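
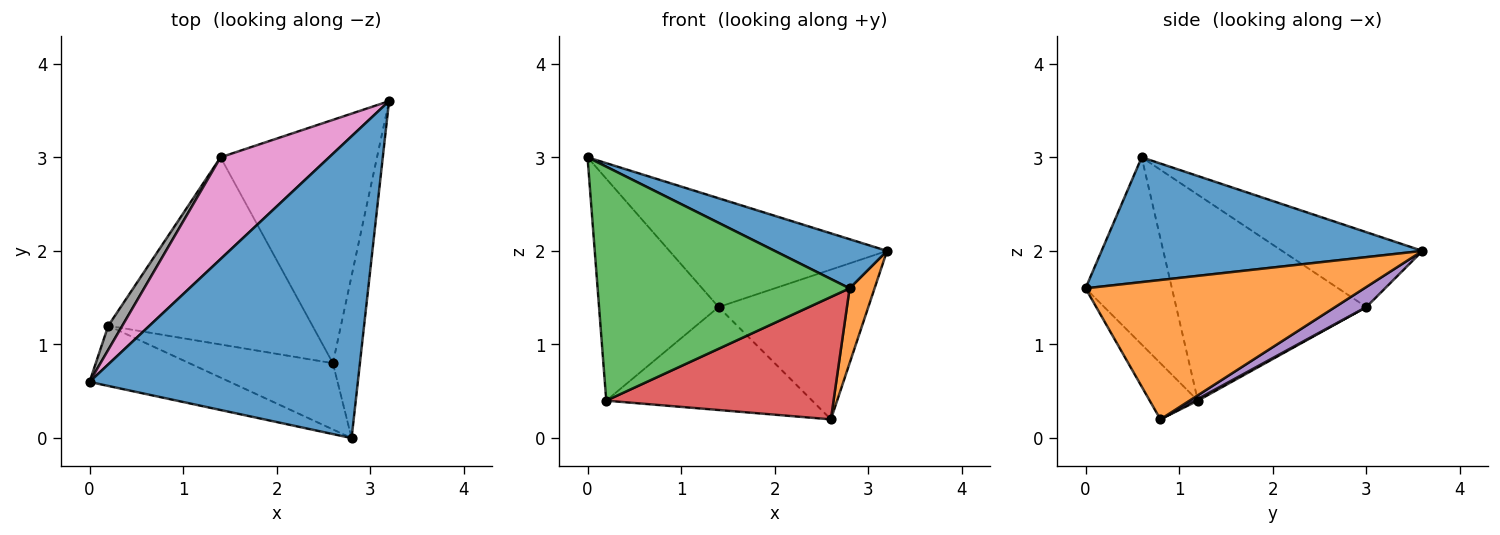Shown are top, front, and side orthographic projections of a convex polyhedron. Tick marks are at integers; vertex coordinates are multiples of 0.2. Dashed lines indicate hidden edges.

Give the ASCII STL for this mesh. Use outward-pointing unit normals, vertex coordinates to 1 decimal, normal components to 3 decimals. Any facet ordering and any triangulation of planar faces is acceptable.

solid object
 facet normal 0.417 -0.146 0.897
  outer loop
   vertex 2.8 0.0 1.6
   vertex 3.2 3.6 2.0
   vertex 0.0 0.6 3.0
  endloop
 endfacet
 facet normal 0.978 -0.088 -0.190
  outer loop
   vertex 2.6 0.8 0.2
   vertex 3.2 3.6 2.0
   vertex 2.8 0.0 1.6
  endloop
 endfacet
 facet normal -0.315 -0.919 -0.236
  outer loop
   vertex 0.2 1.2 0.4
   vertex 2.8 0.0 1.6
   vertex 0.0 0.6 3.0
  endloop
 endfacet
 facet normal -0.183 -0.865 -0.468
  outer loop
   vertex 0.2 1.2 0.4
   vertex 2.6 0.8 0.2
   vertex 2.8 0.0 1.6
  endloop
 endfacet
 facet normal 0.109 0.521 -0.847
  outer loop
   vertex 1.4 3.0 1.4
   vertex 3.2 3.6 2.0
   vertex 2.6 0.8 0.2
  endloop
 endfacet
 facet normal 0.007 0.482 -0.876
  outer loop
   vertex 1.4 3.0 1.4
   vertex 2.6 0.8 0.2
   vertex 0.2 1.2 0.4
  endloop
 endfacet
 facet normal -0.426 0.661 0.618
  outer loop
   vertex 1.4 3.0 1.4
   vertex 0.0 0.6 3.0
   vertex 3.2 3.6 2.0
  endloop
 endfacet
 facet normal -0.845 0.531 0.058
  outer loop
   vertex 1.4 3.0 1.4
   vertex 0.2 1.2 0.4
   vertex 0.0 0.6 3.0
  endloop
 endfacet
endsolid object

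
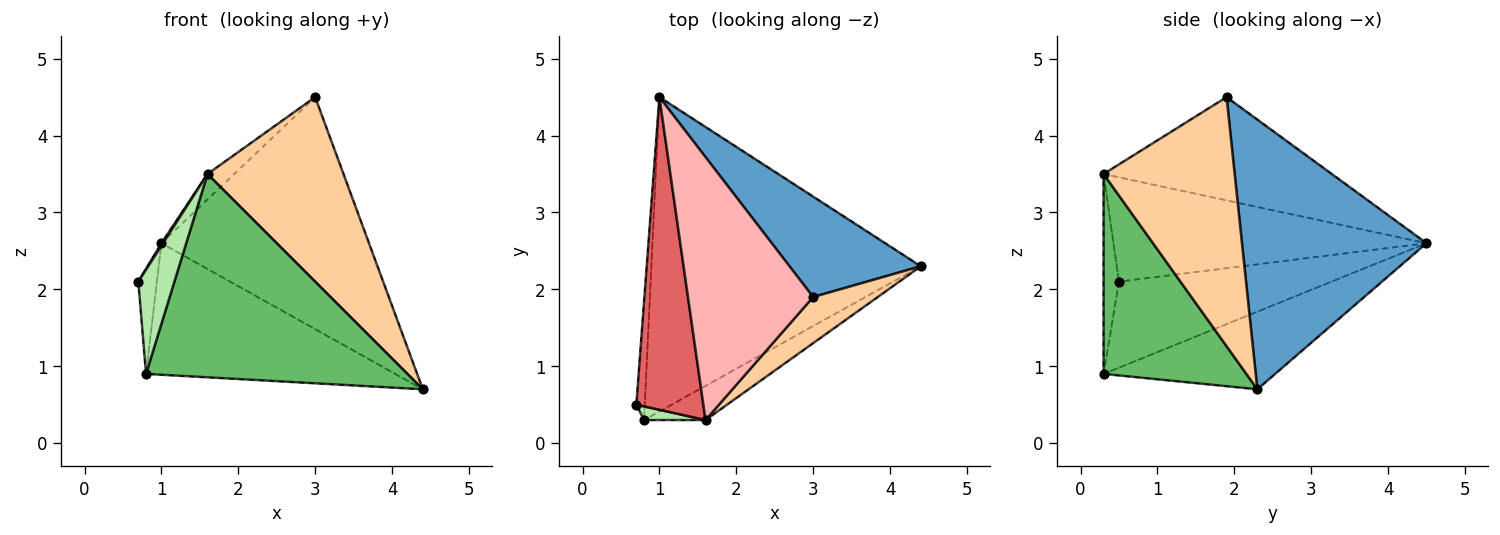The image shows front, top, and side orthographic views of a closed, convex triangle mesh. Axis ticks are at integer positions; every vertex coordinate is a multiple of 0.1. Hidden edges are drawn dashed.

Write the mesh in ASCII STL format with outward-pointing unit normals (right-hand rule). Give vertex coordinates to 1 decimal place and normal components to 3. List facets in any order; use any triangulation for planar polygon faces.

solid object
 facet normal 0.632 0.711 0.308
  outer loop
   vertex 3.0 1.9 4.5
   vertex 4.4 2.3 0.7
   vertex 1.0 4.5 2.6
  endloop
 endfacet
 facet normal -0.992 0.086 -0.097
  outer loop
   vertex 0.8 0.3 0.9
   vertex 0.7 0.5 2.1
   vertex 1.0 4.5 2.6
  endloop
 endfacet
 facet normal -0.257 0.373 -0.892
  outer loop
   vertex 0.8 0.3 0.9
   vertex 1.0 4.5 2.6
   vertex 4.4 2.3 0.7
  endloop
 endfacet
 facet normal 0.683 -0.708 0.177
  outer loop
   vertex 1.6 0.3 3.5
   vertex 4.4 2.3 0.7
   vertex 3.0 1.9 4.5
  endloop
 endfacet
 facet normal 0.474 -0.868 -0.146
  outer loop
   vertex 1.6 0.3 3.5
   vertex 0.8 0.3 0.9
   vertex 4.4 2.3 0.7
  endloop
 endfacet
 facet normal -0.389 -0.913 0.120
  outer loop
   vertex 1.6 0.3 3.5
   vertex 0.7 0.5 2.1
   vertex 0.8 0.3 0.9
  endloop
 endfacet
 facet normal -0.841 -0.004 0.540
  outer loop
   vertex 1.6 0.3 3.5
   vertex 1.0 4.5 2.6
   vertex 0.7 0.5 2.1
  endloop
 endfacet
 facet normal -0.634 0.074 0.769
  outer loop
   vertex 1.6 0.3 3.5
   vertex 3.0 1.9 4.5
   vertex 1.0 4.5 2.6
  endloop
 endfacet
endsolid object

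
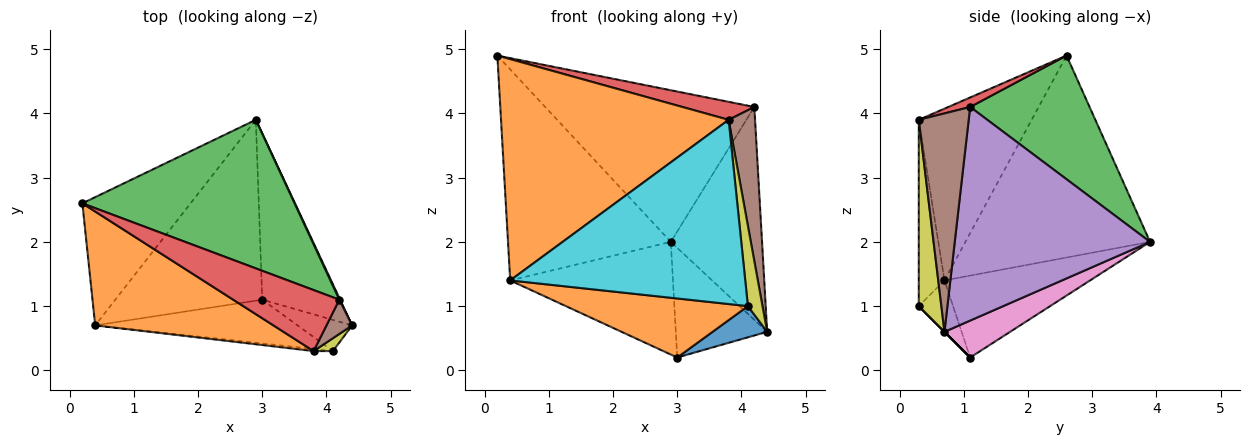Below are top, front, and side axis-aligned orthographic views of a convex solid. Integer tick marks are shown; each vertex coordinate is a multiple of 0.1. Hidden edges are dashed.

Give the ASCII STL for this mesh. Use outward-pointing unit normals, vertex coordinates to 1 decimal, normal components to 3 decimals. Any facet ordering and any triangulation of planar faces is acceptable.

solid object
 facet normal -0.696 0.614 -0.373
  outer loop
   vertex 0.4 0.7 1.4
   vertex 0.2 2.6 4.9
   vertex 2.9 3.9 2.0
  endloop
 endfacet
 facet normal -0.404 -0.814 0.419
  outer loop
   vertex 0.4 0.7 1.4
   vertex 3.8 0.3 3.9
   vertex 0.2 2.6 4.9
  endloop
 endfacet
 facet normal 0.378 0.661 0.648
  outer loop
   vertex 4.2 1.1 4.1
   vertex 2.9 3.9 2.0
   vertex 0.2 2.6 4.9
  endloop
 endfacet
 facet normal 0.086 -0.282 0.956
  outer loop
   vertex 4.2 1.1 4.1
   vertex 0.2 2.6 4.9
   vertex 3.8 0.3 3.9
  endloop
 endfacet
 facet normal 0.906 0.423 0.003
  outer loop
   vertex 4.2 1.1 4.1
   vertex 4.4 0.7 0.6
   vertex 2.9 3.9 2.0
  endloop
 endfacet
 facet normal 0.879 -0.465 0.103
  outer loop
   vertex 4.2 1.1 4.1
   vertex 3.8 0.3 3.9
   vertex 4.4 0.7 0.6
  endloop
 endfacet
 facet normal 0.368 0.512 -0.776
  outer loop
   vertex 3.0 1.1 0.2
   vertex 2.9 3.9 2.0
   vertex 4.4 0.7 0.6
  endloop
 endfacet
 facet normal -0.428 0.478 -0.767
  outer loop
   vertex 3.0 1.1 0.2
   vertex 0.4 0.7 1.4
   vertex 2.9 3.9 2.0
  endloop
 endfacet
 facet normal 0.837 -0.541 0.087
  outer loop
   vertex 4.1 0.3 1.0
   vertex 4.4 0.7 0.6
   vertex 3.8 0.3 3.9
  endloop
 endfacet
 facet normal -0.109 -0.994 -0.011
  outer loop
   vertex 4.1 0.3 1.0
   vertex 3.8 0.3 3.9
   vertex 0.4 0.7 1.4
  endloop
 endfacet
 facet normal 0.000 -0.707 -0.707
  outer loop
   vertex 4.1 0.3 1.0
   vertex 3.0 1.1 0.2
   vertex 4.4 0.7 0.6
  endloop
 endfacet
 facet normal -0.150 -0.794 -0.589
  outer loop
   vertex 4.1 0.3 1.0
   vertex 0.4 0.7 1.4
   vertex 3.0 1.1 0.2
  endloop
 endfacet
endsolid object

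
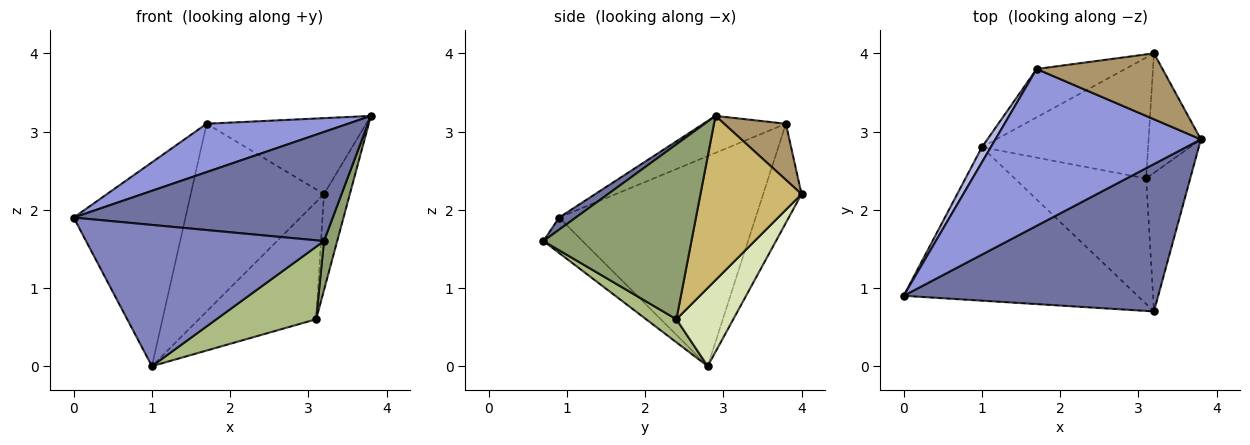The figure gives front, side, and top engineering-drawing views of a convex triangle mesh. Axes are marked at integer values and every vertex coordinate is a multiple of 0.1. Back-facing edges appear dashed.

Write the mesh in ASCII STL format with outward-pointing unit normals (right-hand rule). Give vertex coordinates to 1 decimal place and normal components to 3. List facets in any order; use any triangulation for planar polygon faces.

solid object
 facet normal 0.038 -0.595 0.803
  outer loop
   vertex 3.2 0.7 1.6
   vertex 3.8 2.9 3.2
   vertex 0.0 0.9 1.9
  endloop
 endfacet
 facet normal -0.111 -0.673 -0.731
  outer loop
   vertex 1.0 2.8 0.0
   vertex 3.2 0.7 1.6
   vertex 0.0 0.9 1.9
  endloop
 endfacet
 facet normal -0.169 -0.290 0.942
  outer loop
   vertex 1.7 3.8 3.1
   vertex 0.0 0.9 1.9
   vertex 3.8 2.9 3.2
  endloop
 endfacet
 facet normal -0.869 0.494 0.037
  outer loop
   vertex 1.7 3.8 3.1
   vertex 1.0 2.8 0.0
   vertex 0.0 0.9 1.9
  endloop
 endfacet
 facet normal 0.966 -0.086 -0.243
  outer loop
   vertex 3.1 2.4 0.6
   vertex 3.8 2.9 3.2
   vertex 3.2 0.7 1.6
  endloop
 endfacet
 facet normal 0.150 -0.495 -0.856
  outer loop
   vertex 3.1 2.4 0.6
   vertex 3.2 0.7 1.6
   vertex 1.0 2.8 0.0
  endloop
 endfacet
 facet normal -0.269 0.933 -0.240
  outer loop
   vertex 3.2 4.0 2.2
   vertex 1.0 2.8 0.0
   vertex 1.7 3.8 3.1
  endloop
 endfacet
 facet normal 0.320 0.660 -0.680
  outer loop
   vertex 3.2 4.0 2.2
   vertex 3.1 2.4 0.6
   vertex 1.0 2.8 0.0
  endloop
 endfacet
 facet normal 0.281 0.725 0.629
  outer loop
   vertex 3.2 4.0 2.2
   vertex 1.7 3.8 3.1
   vertex 3.8 2.9 3.2
  endloop
 endfacet
 facet normal 0.926 0.237 -0.295
  outer loop
   vertex 3.2 4.0 2.2
   vertex 3.8 2.9 3.2
   vertex 3.1 2.4 0.6
  endloop
 endfacet
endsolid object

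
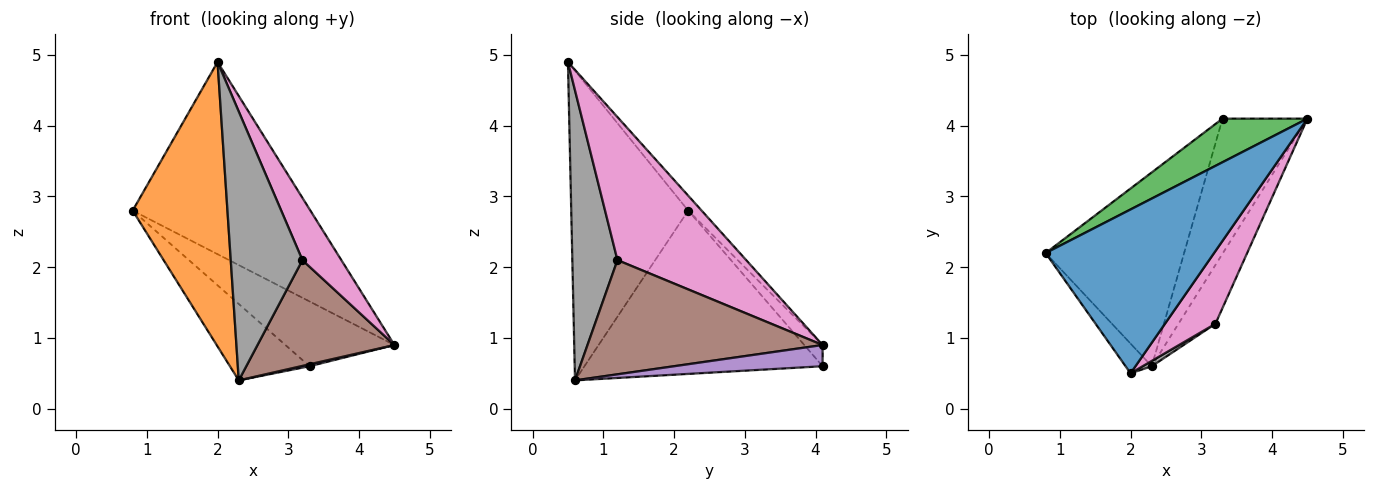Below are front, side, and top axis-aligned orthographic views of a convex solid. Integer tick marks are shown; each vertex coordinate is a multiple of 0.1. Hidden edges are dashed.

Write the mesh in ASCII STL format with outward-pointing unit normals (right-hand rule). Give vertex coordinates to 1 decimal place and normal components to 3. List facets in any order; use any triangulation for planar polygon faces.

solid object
 facet normal -0.057 0.760 0.648
  outer loop
   vertex 2.0 0.5 4.9
   vertex 4.5 4.1 0.9
   vertex 0.8 2.2 2.8
  endloop
 endfacet
 facet normal -0.775 -0.628 -0.066
  outer loop
   vertex 2.0 0.5 4.9
   vertex 0.8 2.2 2.8
   vertex 2.3 0.6 0.4
  endloop
 endfacet
 facet normal -0.138 0.822 0.553
  outer loop
   vertex 3.3 4.1 0.6
   vertex 0.8 2.2 2.8
   vertex 4.5 4.1 0.9
  endloop
 endfacet
 facet normal -0.739 0.247 -0.627
  outer loop
   vertex 3.3 4.1 0.6
   vertex 2.3 0.6 0.4
   vertex 0.8 2.2 2.8
  endloop
 endfacet
 facet normal 0.243 -0.014 -0.970
  outer loop
   vertex 3.3 4.1 0.6
   vertex 4.5 4.1 0.9
   vertex 2.3 0.6 0.4
  endloop
 endfacet
 facet normal 0.832 -0.485 -0.270
  outer loop
   vertex 3.2 1.2 2.1
   vertex 2.3 0.6 0.4
   vertex 4.5 4.1 0.9
  endloop
 endfacet
 facet normal 0.907 -0.274 0.320
  outer loop
   vertex 3.2 1.2 2.1
   vertex 4.5 4.1 0.9
   vertex 2.0 0.5 4.9
  endloop
 endfacet
 facet normal 0.533 -0.846 0.017
  outer loop
   vertex 3.2 1.2 2.1
   vertex 2.0 0.5 4.9
   vertex 2.3 0.6 0.4
  endloop
 endfacet
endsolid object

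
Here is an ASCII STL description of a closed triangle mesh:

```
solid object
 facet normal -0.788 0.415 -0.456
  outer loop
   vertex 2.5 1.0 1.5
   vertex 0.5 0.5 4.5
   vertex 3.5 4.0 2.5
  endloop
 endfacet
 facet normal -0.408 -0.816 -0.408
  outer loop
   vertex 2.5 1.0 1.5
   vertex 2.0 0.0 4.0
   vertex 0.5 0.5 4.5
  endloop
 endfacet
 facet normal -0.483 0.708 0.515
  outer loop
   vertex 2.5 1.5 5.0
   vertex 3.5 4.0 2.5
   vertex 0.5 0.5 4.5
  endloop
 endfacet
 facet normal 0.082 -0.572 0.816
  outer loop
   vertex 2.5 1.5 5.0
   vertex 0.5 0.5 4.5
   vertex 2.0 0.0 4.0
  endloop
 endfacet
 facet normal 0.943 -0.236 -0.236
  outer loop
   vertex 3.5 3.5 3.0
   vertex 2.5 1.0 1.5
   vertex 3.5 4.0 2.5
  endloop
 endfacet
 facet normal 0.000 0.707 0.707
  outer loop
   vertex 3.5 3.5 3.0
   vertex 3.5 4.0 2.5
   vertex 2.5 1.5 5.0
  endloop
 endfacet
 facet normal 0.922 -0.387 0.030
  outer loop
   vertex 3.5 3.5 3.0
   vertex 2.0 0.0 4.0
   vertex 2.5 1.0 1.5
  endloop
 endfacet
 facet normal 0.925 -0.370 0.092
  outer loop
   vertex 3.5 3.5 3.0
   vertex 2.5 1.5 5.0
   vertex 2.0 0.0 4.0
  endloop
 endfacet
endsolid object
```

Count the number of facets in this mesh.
8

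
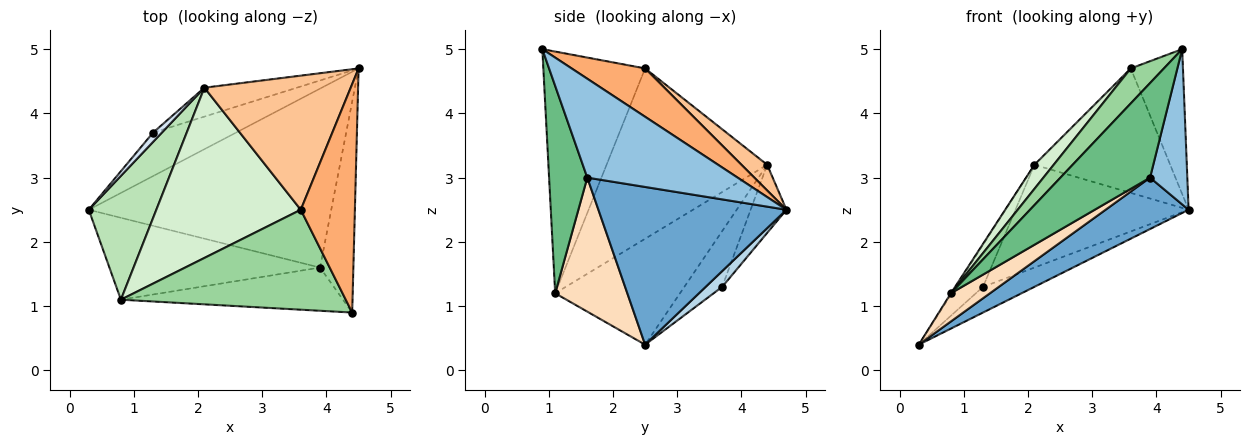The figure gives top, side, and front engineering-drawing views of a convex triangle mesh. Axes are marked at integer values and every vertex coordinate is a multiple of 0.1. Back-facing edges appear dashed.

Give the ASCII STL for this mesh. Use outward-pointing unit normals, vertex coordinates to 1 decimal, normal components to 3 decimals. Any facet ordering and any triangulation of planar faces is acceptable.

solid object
 facet normal 0.530 -0.234 -0.815
  outer loop
   vertex 3.9 1.6 3.0
   vertex 0.3 2.5 0.4
   vertex 4.5 4.7 2.5
  endloop
 endfacet
 facet normal 0.923 -0.229 -0.311
  outer loop
   vertex 3.9 1.6 3.0
   vertex 4.5 4.7 2.5
   vertex 4.4 0.9 5.0
  endloop
 endfacet
 facet normal 0.162 0.502 -0.849
  outer loop
   vertex 1.3 3.7 1.3
   vertex 4.5 4.7 2.5
   vertex 0.3 2.5 0.4
  endloop
 endfacet
 facet normal -0.807 0.577 0.127
  outer loop
   vertex 1.3 3.7 1.3
   vertex 0.3 2.5 0.4
   vertex 2.1 4.4 3.2
  endloop
 endfacet
 facet normal -0.195 0.944 -0.266
  outer loop
   vertex 1.3 3.7 1.3
   vertex 2.1 4.4 3.2
   vertex 4.5 4.7 2.5
  endloop
 endfacet
 facet normal 0.602 0.428 0.674
  outer loop
   vertex 3.6 2.5 4.7
   vertex 4.4 0.9 5.0
   vertex 4.5 4.7 2.5
  endloop
 endfacet
 facet normal 0.128 0.675 0.727
  outer loop
   vertex 3.6 2.5 4.7
   vertex 4.5 4.7 2.5
   vertex 2.1 4.4 3.2
  endloop
 endfacet
 facet normal 0.515 -0.279 -0.810
  outer loop
   vertex 0.8 1.1 1.2
   vertex 0.3 2.5 0.4
   vertex 3.9 1.6 3.0
  endloop
 endfacet
 facet normal 0.362 -0.848 -0.387
  outer loop
   vertex 0.8 1.1 1.2
   vertex 3.9 1.6 3.0
   vertex 4.4 0.9 5.0
  endloop
 endfacet
 facet normal -0.712 -0.232 0.663
  outer loop
   vertex 0.8 1.1 1.2
   vertex 4.4 0.9 5.0
   vertex 3.6 2.5 4.7
  endloop
 endfacet
 facet normal -0.843 0.006 0.538
  outer loop
   vertex 0.8 1.1 1.2
   vertex 2.1 4.4 3.2
   vertex 0.3 2.5 0.4
  endloop
 endfacet
 facet normal -0.760 -0.091 0.644
  outer loop
   vertex 0.8 1.1 1.2
   vertex 3.6 2.5 4.7
   vertex 2.1 4.4 3.2
  endloop
 endfacet
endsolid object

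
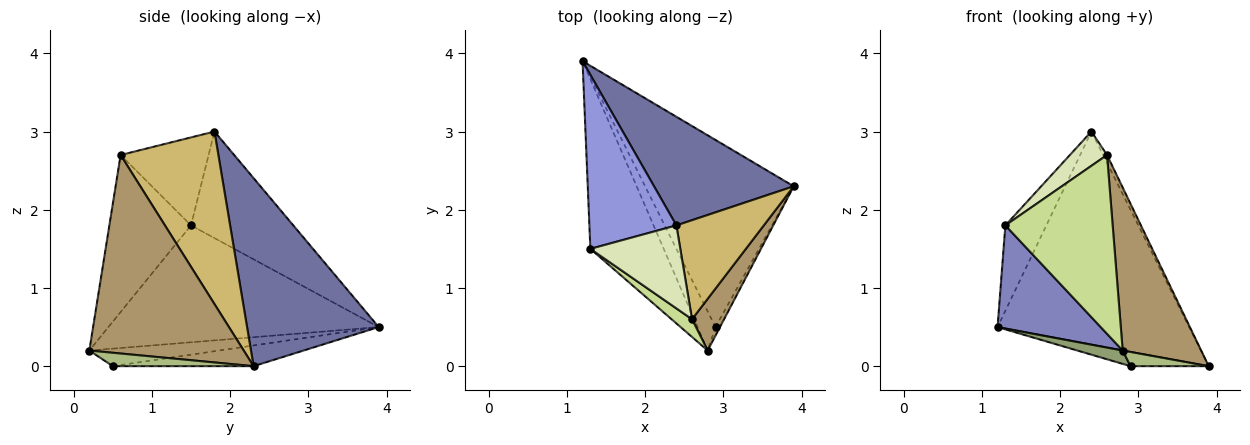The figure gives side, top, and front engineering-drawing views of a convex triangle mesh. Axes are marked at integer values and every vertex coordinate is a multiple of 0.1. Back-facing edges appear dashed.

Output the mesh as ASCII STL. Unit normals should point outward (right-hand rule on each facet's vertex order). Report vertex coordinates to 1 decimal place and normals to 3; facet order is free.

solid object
 facet normal 0.522 0.760 0.388
  outer loop
   vertex 2.4 1.8 3.0
   vertex 3.9 2.3 0.0
   vertex 1.2 3.9 0.5
  endloop
 endfacet
 facet normal -0.806 -0.308 -0.506
  outer loop
   vertex 1.3 1.5 1.8
   vertex 1.2 3.9 0.5
   vertex 2.8 0.2 0.2
  endloop
 endfacet
 facet normal -0.740 0.296 0.604
  outer loop
   vertex 1.3 1.5 1.8
   vertex 2.4 1.8 3.0
   vertex 1.2 3.9 0.5
  endloop
 endfacet
 facet normal -0.138 0.076 -0.988
  outer loop
   vertex 2.9 0.5 0.0
   vertex 1.2 3.9 0.5
   vertex 3.9 2.3 0.0
  endloop
 endfacet
 facet normal -0.679 -0.237 -0.695
  outer loop
   vertex 2.9 0.5 0.0
   vertex 2.8 0.2 0.2
   vertex 1.2 3.9 0.5
  endloop
 endfacet
 facet normal 0.839 -0.466 -0.280
  outer loop
   vertex 2.9 0.5 0.0
   vertex 3.9 2.3 0.0
   vertex 2.8 0.2 0.2
  endloop
 endfacet
 facet normal -0.604 -0.793 0.079
  outer loop
   vertex 2.6 0.6 2.7
   vertex 1.3 1.5 1.8
   vertex 2.8 0.2 0.2
  endloop
 endfacet
 facet normal -0.671 -0.283 0.686
  outer loop
   vertex 2.6 0.6 2.7
   vertex 2.4 1.8 3.0
   vertex 1.3 1.5 1.8
  endloop
 endfacet
 facet normal 0.882 -0.449 0.142
  outer loop
   vertex 2.6 0.6 2.7
   vertex 2.8 0.2 0.2
   vertex 3.9 2.3 0.0
  endloop
 endfacet
 facet normal 0.891 0.036 0.452
  outer loop
   vertex 2.6 0.6 2.7
   vertex 3.9 2.3 0.0
   vertex 2.4 1.8 3.0
  endloop
 endfacet
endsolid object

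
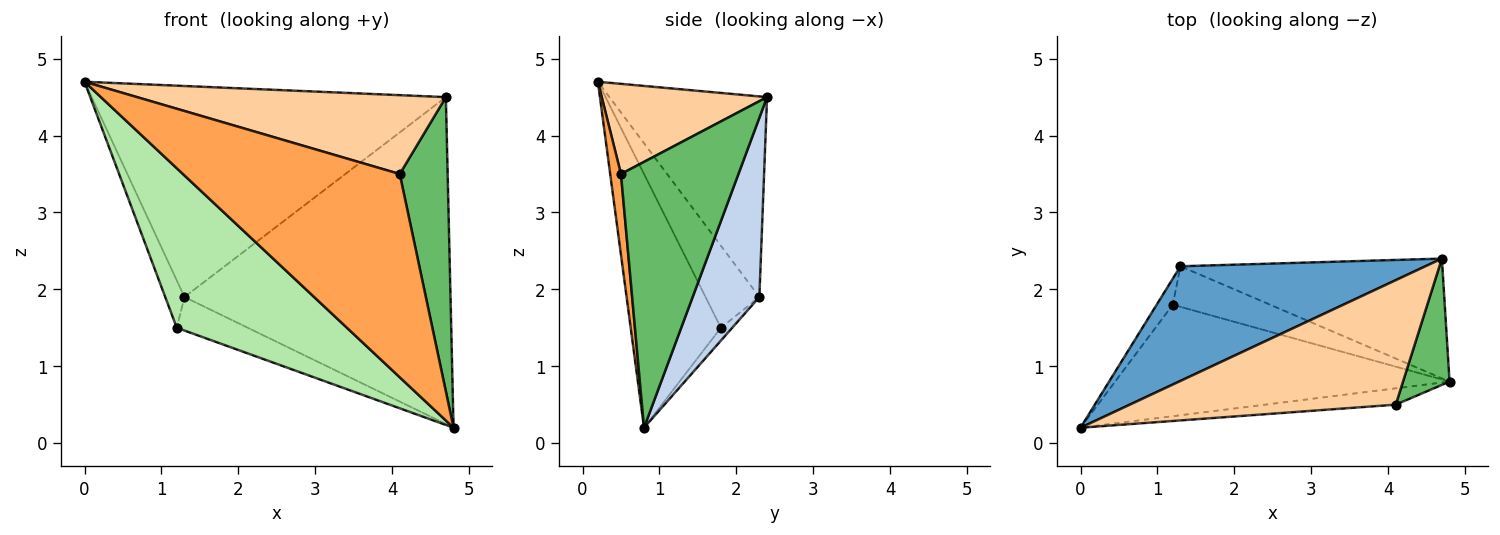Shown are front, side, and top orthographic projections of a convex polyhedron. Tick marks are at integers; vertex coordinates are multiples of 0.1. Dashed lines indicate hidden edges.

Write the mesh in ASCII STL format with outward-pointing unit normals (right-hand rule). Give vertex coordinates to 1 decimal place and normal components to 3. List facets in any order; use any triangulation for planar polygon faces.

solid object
 facet normal -0.364 0.818 0.445
  outer loop
   vertex 1.3 2.3 1.9
   vertex 0.0 0.2 4.7
   vertex 4.7 2.4 4.5
  endloop
 endfacet
 facet normal 0.229 0.914 -0.335
  outer loop
   vertex 1.3 2.3 1.9
   vertex 4.7 2.4 4.5
   vertex 4.8 0.8 0.2
  endloop
 endfacet
 facet normal 0.049 -0.996 -0.080
  outer loop
   vertex 4.1 0.5 3.5
   vertex 0.0 0.2 4.7
   vertex 4.8 0.8 0.2
  endloop
 endfacet
 facet normal 0.275 -0.514 0.812
  outer loop
   vertex 4.1 0.5 3.5
   vertex 4.7 2.4 4.5
   vertex 0.0 0.2 4.7
  endloop
 endfacet
 facet normal 0.914 -0.373 0.160
  outer loop
   vertex 4.1 0.5 3.5
   vertex 4.8 0.8 0.2
   vertex 4.7 2.4 4.5
  endloop
 endfacet
 facet normal -0.399 -0.752 -0.525
  outer loop
   vertex 1.2 1.8 1.5
   vertex 4.8 0.8 0.2
   vertex 0.0 0.2 4.7
  endloop
 endfacet
 facet normal -0.926 0.331 -0.182
  outer loop
   vertex 1.2 1.8 1.5
   vertex 0.0 0.2 4.7
   vertex 1.3 2.3 1.9
  endloop
 endfacet
 facet normal -0.101 0.634 -0.767
  outer loop
   vertex 1.2 1.8 1.5
   vertex 1.3 2.3 1.9
   vertex 4.8 0.8 0.2
  endloop
 endfacet
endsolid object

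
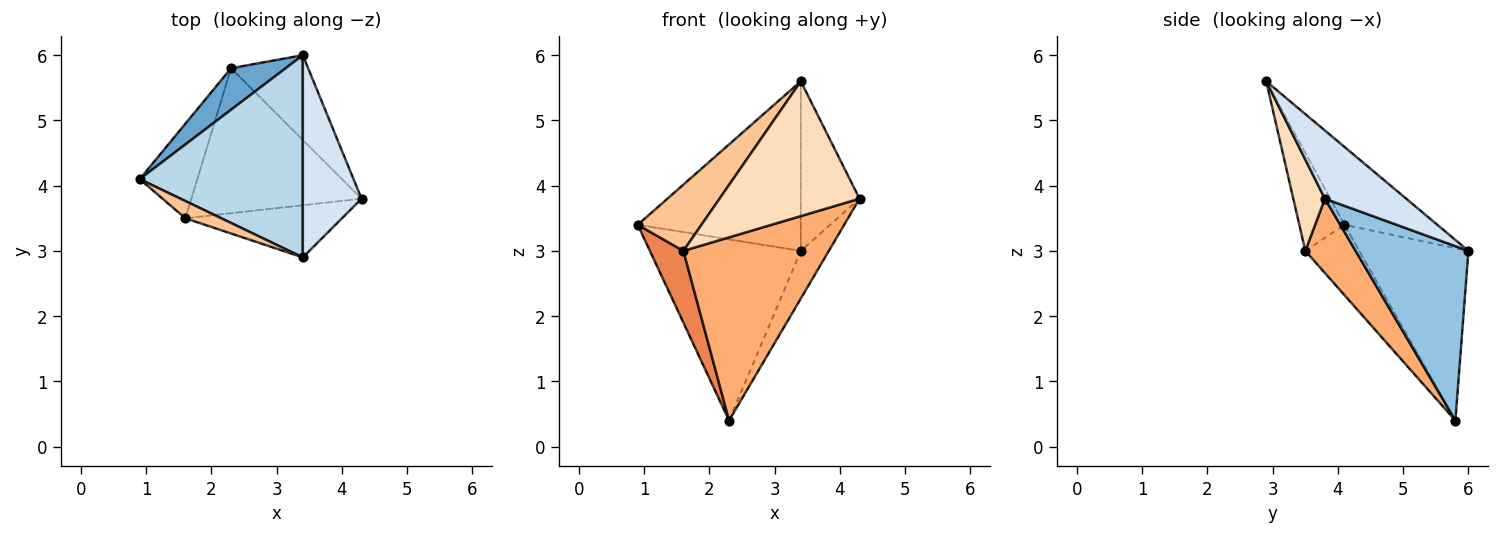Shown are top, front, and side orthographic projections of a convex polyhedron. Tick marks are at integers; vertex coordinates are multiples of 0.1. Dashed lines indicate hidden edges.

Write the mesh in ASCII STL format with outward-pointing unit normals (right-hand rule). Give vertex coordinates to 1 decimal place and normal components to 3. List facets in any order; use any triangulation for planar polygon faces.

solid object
 facet normal -0.576 0.797 0.183
  outer loop
   vertex 2.3 5.8 0.4
   vertex 0.9 4.1 3.4
   vertex 3.4 6.0 3.0
  endloop
 endfacet
 facet normal 0.892 0.221 -0.394
  outer loop
   vertex 2.3 5.8 0.4
   vertex 3.4 6.0 3.0
   vertex 4.3 3.8 3.8
  endloop
 endfacet
 facet normal -0.344 0.604 0.720
  outer loop
   vertex 3.4 2.9 5.6
   vertex 3.4 6.0 3.0
   vertex 0.9 4.1 3.4
  endloop
 endfacet
 facet normal 0.665 0.480 0.572
  outer loop
   vertex 3.4 2.9 5.6
   vertex 4.3 3.8 3.8
   vertex 3.4 6.0 3.0
  endloop
 endfacet
 facet normal -0.697 -0.433 -0.571
  outer loop
   vertex 1.6 3.5 3.0
   vertex 0.9 4.1 3.4
   vertex 2.3 5.8 0.4
  endloop
 endfacet
 facet normal 0.262 -0.757 -0.599
  outer loop
   vertex 1.6 3.5 3.0
   vertex 2.3 5.8 0.4
   vertex 4.3 3.8 3.8
  endloop
 endfacet
 facet normal -0.566 -0.798 0.207
  outer loop
   vertex 1.6 3.5 3.0
   vertex 3.4 2.9 5.6
   vertex 0.9 4.1 3.4
  endloop
 endfacet
 facet normal 0.206 -0.913 -0.353
  outer loop
   vertex 1.6 3.5 3.0
   vertex 4.3 3.8 3.8
   vertex 3.4 2.9 5.6
  endloop
 endfacet
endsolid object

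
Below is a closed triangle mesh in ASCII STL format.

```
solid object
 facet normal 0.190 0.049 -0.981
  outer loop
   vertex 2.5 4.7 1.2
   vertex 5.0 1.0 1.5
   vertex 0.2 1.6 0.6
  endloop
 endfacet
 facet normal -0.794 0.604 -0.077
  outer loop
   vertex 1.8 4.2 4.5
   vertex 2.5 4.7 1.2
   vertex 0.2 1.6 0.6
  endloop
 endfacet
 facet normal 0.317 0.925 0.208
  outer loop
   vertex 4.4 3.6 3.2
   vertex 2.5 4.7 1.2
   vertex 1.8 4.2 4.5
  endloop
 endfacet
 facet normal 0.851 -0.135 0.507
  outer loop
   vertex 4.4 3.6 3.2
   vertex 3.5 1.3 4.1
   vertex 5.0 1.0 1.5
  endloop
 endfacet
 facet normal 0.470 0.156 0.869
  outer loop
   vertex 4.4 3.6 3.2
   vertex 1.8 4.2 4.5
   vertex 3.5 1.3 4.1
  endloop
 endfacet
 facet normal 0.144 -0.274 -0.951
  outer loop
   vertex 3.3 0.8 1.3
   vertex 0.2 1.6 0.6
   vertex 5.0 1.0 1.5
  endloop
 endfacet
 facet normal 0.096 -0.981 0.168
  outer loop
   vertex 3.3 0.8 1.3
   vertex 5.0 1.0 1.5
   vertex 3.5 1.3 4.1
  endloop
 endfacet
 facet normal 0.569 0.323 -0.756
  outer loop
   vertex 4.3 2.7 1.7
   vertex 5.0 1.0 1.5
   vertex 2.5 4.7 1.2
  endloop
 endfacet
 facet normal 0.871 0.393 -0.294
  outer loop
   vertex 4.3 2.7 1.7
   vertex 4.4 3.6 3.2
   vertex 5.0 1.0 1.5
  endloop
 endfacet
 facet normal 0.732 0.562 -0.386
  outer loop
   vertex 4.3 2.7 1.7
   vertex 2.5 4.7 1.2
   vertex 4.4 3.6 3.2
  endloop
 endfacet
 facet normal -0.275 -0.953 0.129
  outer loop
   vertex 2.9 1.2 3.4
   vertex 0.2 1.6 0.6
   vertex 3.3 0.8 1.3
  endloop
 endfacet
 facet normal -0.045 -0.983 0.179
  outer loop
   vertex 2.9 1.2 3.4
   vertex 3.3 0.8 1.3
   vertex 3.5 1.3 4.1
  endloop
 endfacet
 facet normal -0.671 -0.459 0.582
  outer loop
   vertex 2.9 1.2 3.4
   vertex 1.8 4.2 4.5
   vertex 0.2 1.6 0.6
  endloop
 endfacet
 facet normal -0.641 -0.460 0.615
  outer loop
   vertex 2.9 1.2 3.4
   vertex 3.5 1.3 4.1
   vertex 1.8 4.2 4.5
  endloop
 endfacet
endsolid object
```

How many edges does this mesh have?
21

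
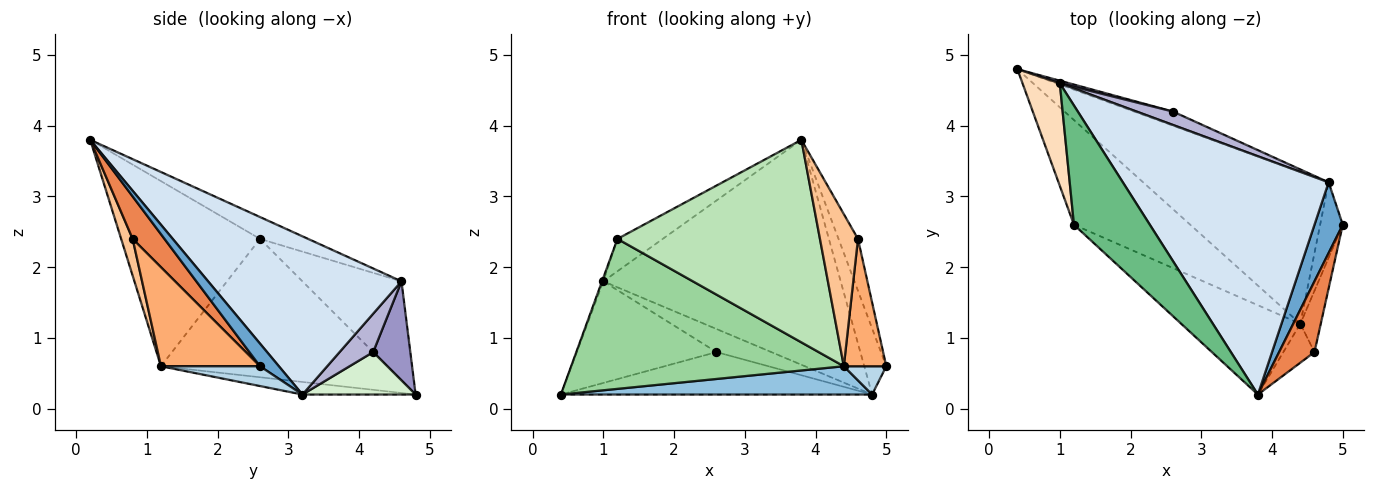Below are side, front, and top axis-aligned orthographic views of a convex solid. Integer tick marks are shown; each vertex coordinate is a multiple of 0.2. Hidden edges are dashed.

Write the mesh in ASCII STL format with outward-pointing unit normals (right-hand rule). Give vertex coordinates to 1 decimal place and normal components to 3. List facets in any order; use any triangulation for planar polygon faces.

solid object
 facet normal 0.505 0.589 0.631
  outer loop
   vertex 4.8 3.2 0.2
   vertex 3.8 0.2 3.8
   vertex 5.0 2.6 0.6
  endloop
 endfacet
 facet normal -0.067 -0.183 -0.981
  outer loop
   vertex 4.4 1.2 0.6
   vertex 0.4 4.8 0.2
   vertex 4.8 3.2 0.2
  endloop
 endfacet
 facet normal 0.634 -0.272 -0.724
  outer loop
   vertex 4.4 1.2 0.6
   vertex 4.8 3.2 0.2
   vertex 5.0 2.6 0.6
  endloop
 endfacet
 facet normal 0.488 0.599 0.635
  outer loop
   vertex 1.0 4.6 1.8
   vertex 3.8 0.2 3.8
   vertex 4.8 3.2 0.2
  endloop
 endfacet
 facet normal 0.695 0.425 0.580
  outer loop
   vertex 4.6 0.8 2.4
   vertex 5.0 2.6 0.6
   vertex 3.8 0.2 3.8
  endloop
 endfacet
 facet normal 0.903 -0.387 -0.186
  outer loop
   vertex 4.6 0.8 2.4
   vertex 4.4 1.2 0.6
   vertex 5.0 2.6 0.6
  endloop
 endfacet
 facet normal 0.281 -0.930 -0.238
  outer loop
   vertex 4.6 0.8 2.4
   vertex 3.8 0.2 3.8
   vertex 4.4 1.2 0.6
  endloop
 endfacet
 facet normal -0.936 0.012 0.352
  outer loop
   vertex 1.2 2.6 2.4
   vertex 1.0 4.6 1.8
   vertex 0.4 4.8 0.2
  endloop
 endfacet
 facet normal -0.268 0.252 0.930
  outer loop
   vertex 1.2 2.6 2.4
   vertex 3.8 0.2 3.8
   vertex 1.0 4.6 1.8
  endloop
 endfacet
 facet normal -0.563 -0.678 -0.473
  outer loop
   vertex 1.2 2.6 2.4
   vertex 0.4 4.8 0.2
   vertex 4.4 1.2 0.6
  endloop
 endfacet
 facet normal -0.531 -0.775 -0.342
  outer loop
   vertex 1.2 2.6 2.4
   vertex 4.4 1.2 0.6
   vertex 3.8 0.2 3.8
  endloop
 endfacet
 facet normal 0.326 0.897 -0.299
  outer loop
   vertex 2.6 4.2 0.8
   vertex 4.8 3.2 0.2
   vertex 0.4 4.8 0.2
  endloop
 endfacet
 facet normal 0.257 0.966 0.024
  outer loop
   vertex 2.6 4.2 0.8
   vertex 0.4 4.8 0.2
   vertex 1.0 4.6 1.8
  endloop
 endfacet
 facet normal 0.468 0.764 0.444
  outer loop
   vertex 2.6 4.2 0.8
   vertex 1.0 4.6 1.8
   vertex 4.8 3.2 0.2
  endloop
 endfacet
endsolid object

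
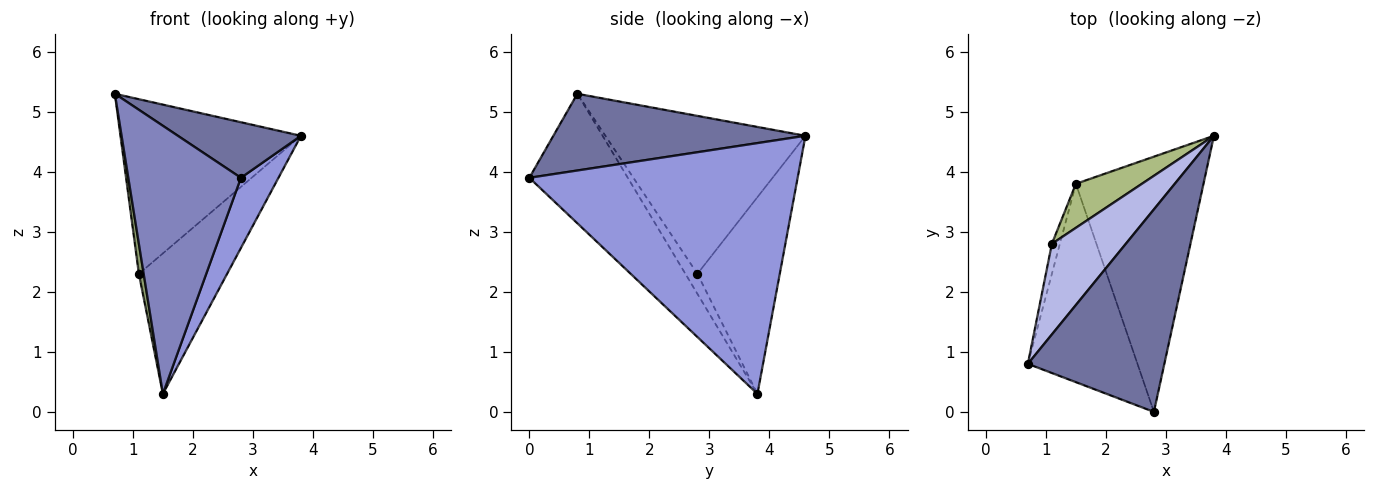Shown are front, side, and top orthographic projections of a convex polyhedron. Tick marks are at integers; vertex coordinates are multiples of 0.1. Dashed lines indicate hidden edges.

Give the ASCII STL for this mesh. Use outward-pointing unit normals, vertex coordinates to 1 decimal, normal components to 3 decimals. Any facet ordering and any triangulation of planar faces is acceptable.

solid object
 facet normal 0.477 -0.233 0.848
  outer loop
   vertex 2.8 0.0 3.9
   vertex 3.8 4.6 4.6
   vertex 0.7 0.8 5.3
  endloop
 endfacet
 facet normal -0.575 -0.658 -0.487
  outer loop
   vertex 1.5 3.8 0.3
   vertex 2.8 0.0 3.9
   vertex 0.7 0.8 5.3
  endloop
 endfacet
 facet normal 0.884 -0.124 -0.450
  outer loop
   vertex 1.5 3.8 0.3
   vertex 3.8 4.6 4.6
   vertex 2.8 0.0 3.9
  endloop
 endfacet
 facet normal -0.701 0.633 0.328
  outer loop
   vertex 1.1 2.8 2.3
   vertex 0.7 0.8 5.3
   vertex 3.8 4.6 4.6
  endloop
 endfacet
 facet normal -0.870 -0.348 -0.348
  outer loop
   vertex 1.1 2.8 2.3
   vertex 1.5 3.8 0.3
   vertex 0.7 0.8 5.3
  endloop
 endfacet
 facet normal -0.665 0.713 0.223
  outer loop
   vertex 1.1 2.8 2.3
   vertex 3.8 4.6 4.6
   vertex 1.5 3.8 0.3
  endloop
 endfacet
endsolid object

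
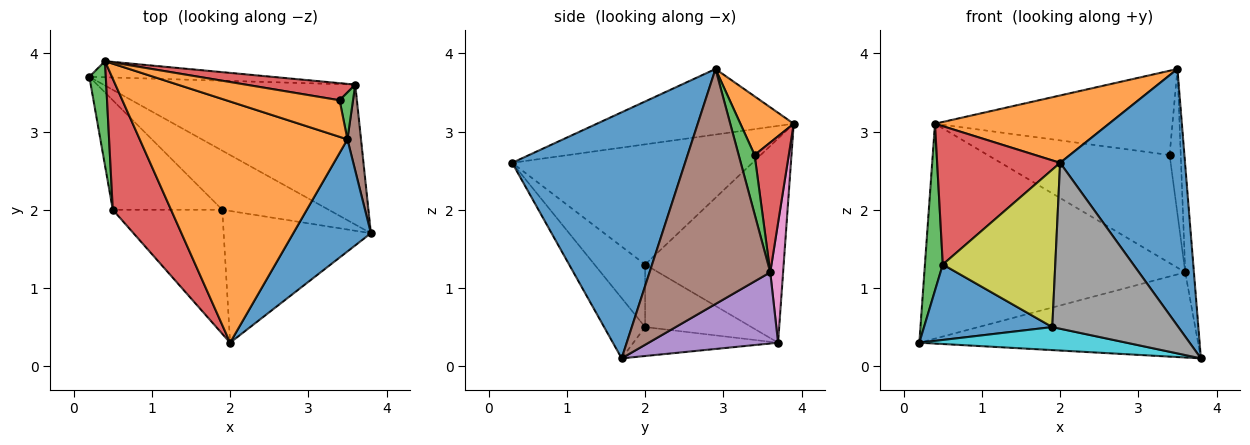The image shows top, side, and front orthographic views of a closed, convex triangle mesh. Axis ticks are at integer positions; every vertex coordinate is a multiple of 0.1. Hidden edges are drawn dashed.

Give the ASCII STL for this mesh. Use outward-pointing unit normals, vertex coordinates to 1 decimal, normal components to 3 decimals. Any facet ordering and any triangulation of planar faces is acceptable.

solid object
 facet normal 0.785 -0.567 0.248
  outer loop
   vertex 3.5 2.9 3.8
   vertex 2.0 0.3 2.6
   vertex 3.8 1.7 0.1
  endloop
 endfacet
 facet normal -0.291 -0.257 0.921
  outer loop
   vertex 0.4 3.9 3.1
   vertex 2.0 0.3 2.6
   vertex 3.5 2.9 3.8
  endloop
 endfacet
 facet normal -0.989 -0.128 0.080
  outer loop
   vertex 0.5 2.0 1.3
   vertex 0.4 3.9 3.1
   vertex 0.2 3.7 0.3
  endloop
 endfacet
 facet normal -0.817 -0.418 0.396
  outer loop
   vertex 0.5 2.0 1.3
   vertex 2.0 0.3 2.6
   vertex 0.4 3.9 3.1
  endloop
 endfacet
 facet normal 0.235 0.505 -0.830
  outer loop
   vertex 3.6 3.6 1.2
   vertex 3.8 1.7 0.1
   vertex 0.2 3.7 0.3
  endloop
 endfacet
 facet normal 0.996 0.072 0.058
  outer loop
   vertex 3.6 3.6 1.2
   vertex 3.5 2.9 3.8
   vertex 3.8 1.7 0.1
  endloop
 endfacet
 facet normal 0.049 0.996 -0.075
  outer loop
   vertex 3.6 3.6 1.2
   vertex 0.2 3.7 0.3
   vertex 0.4 3.9 3.1
  endloop
 endfacet
 facet normal -0.247 -0.759 -0.603
  outer loop
   vertex 1.9 2.0 0.5
   vertex 3.8 1.7 0.1
   vertex 2.0 0.3 2.6
  endloop
 endfacet
 facet normal -0.333 -0.740 -0.584
  outer loop
   vertex 1.9 2.0 0.5
   vertex 2.0 0.3 2.6
   vertex 0.5 2.0 1.3
  endloop
 endfacet
 facet normal -0.246 -0.352 -0.903
  outer loop
   vertex 1.9 2.0 0.5
   vertex 0.2 3.7 0.3
   vertex 3.8 1.7 0.1
  endloop
 endfacet
 facet normal -0.426 -0.513 -0.745
  outer loop
   vertex 1.9 2.0 0.5
   vertex 0.5 2.0 1.3
   vertex 0.2 3.7 0.3
  endloop
 endfacet
 facet normal 0.202 0.898 0.390
  outer loop
   vertex 3.4 3.4 2.7
   vertex 0.4 3.9 3.1
   vertex 3.5 2.9 3.8
  endloop
 endfacet
 facet normal 0.806 0.563 0.183
  outer loop
   vertex 3.4 3.4 2.7
   vertex 3.5 2.9 3.8
   vertex 3.6 3.6 1.2
  endloop
 endfacet
 facet normal 0.182 0.971 0.154
  outer loop
   vertex 3.4 3.4 2.7
   vertex 3.6 3.6 1.2
   vertex 0.4 3.9 3.1
  endloop
 endfacet
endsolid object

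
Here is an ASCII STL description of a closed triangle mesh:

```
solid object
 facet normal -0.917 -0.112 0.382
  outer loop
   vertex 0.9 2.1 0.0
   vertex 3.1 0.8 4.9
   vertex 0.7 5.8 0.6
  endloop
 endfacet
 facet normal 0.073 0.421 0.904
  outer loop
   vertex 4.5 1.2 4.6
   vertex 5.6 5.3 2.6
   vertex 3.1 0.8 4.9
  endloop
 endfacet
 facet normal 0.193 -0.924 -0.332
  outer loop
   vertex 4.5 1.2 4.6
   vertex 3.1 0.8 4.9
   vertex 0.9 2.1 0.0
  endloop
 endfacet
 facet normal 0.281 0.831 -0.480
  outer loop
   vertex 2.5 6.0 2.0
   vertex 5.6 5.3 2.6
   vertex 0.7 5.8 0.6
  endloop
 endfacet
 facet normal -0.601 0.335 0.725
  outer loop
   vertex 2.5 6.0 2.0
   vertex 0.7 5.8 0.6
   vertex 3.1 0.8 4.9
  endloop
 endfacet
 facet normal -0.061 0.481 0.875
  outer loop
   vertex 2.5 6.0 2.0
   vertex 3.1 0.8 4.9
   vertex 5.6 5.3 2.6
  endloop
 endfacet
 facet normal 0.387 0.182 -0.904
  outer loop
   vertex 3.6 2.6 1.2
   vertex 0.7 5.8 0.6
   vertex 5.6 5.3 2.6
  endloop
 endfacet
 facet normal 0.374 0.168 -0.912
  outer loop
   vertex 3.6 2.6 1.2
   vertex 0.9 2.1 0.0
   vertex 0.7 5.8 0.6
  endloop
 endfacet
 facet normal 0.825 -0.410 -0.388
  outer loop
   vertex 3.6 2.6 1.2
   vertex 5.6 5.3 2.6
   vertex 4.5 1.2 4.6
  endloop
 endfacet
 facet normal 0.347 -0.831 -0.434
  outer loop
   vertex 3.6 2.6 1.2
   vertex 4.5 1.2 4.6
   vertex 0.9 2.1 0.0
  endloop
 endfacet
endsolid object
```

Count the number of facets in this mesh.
10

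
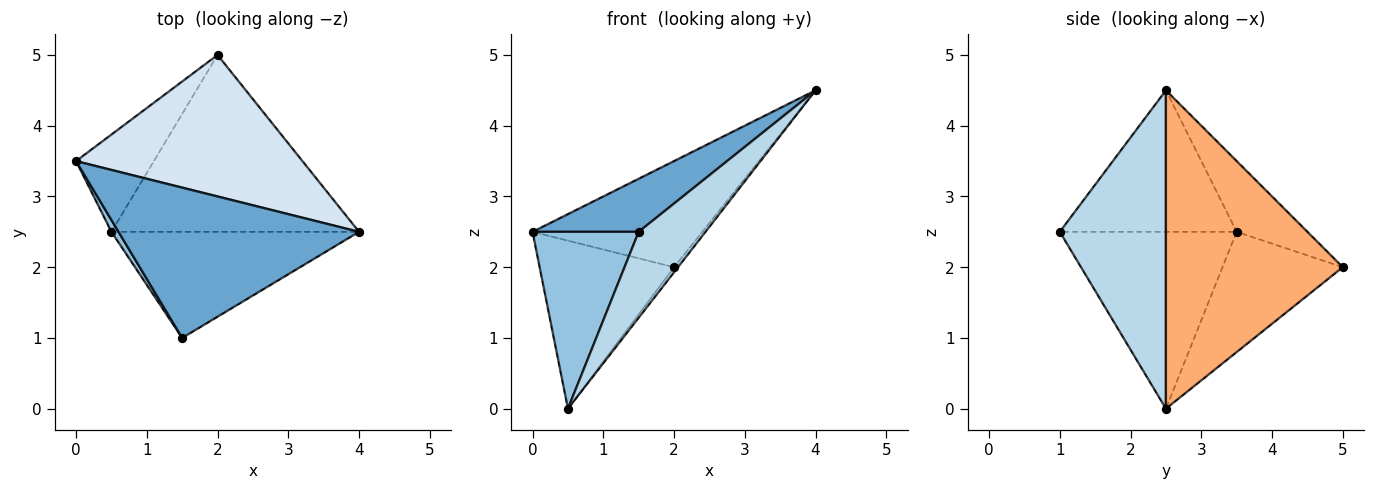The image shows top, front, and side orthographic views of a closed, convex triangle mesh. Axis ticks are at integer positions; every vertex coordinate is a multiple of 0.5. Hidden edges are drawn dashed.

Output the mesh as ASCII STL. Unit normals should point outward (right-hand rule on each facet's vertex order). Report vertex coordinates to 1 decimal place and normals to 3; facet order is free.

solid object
 facet normal -0.485 -0.291 0.825
  outer loop
   vertex 1.5 1.0 2.5
   vertex 4.0 2.5 4.5
   vertex 0.0 3.5 2.5
  endloop
 endfacet
 facet normal -0.857 -0.514 0.034
  outer loop
   vertex 0.5 2.5 0.0
   vertex 1.5 1.0 2.5
   vertex 0.0 3.5 2.5
  endloop
 endfacet
 facet normal 0.707 -0.445 -0.550
  outer loop
   vertex 0.5 2.5 0.0
   vertex 4.0 2.5 4.5
   vertex 1.5 1.0 2.5
  endloop
 endfacet
 facet normal -0.243 0.582 0.776
  outer loop
   vertex 2.0 5.0 2.0
   vertex 0.0 3.5 2.5
   vertex 4.0 2.5 4.5
  endloop
 endfacet
 facet normal -0.612 0.684 -0.396
  outer loop
   vertex 2.0 5.0 2.0
   vertex 0.5 2.5 0.0
   vertex 0.0 3.5 2.5
  endloop
 endfacet
 facet normal 0.789 0.018 -0.614
  outer loop
   vertex 2.0 5.0 2.0
   vertex 4.0 2.5 4.5
   vertex 0.5 2.5 0.0
  endloop
 endfacet
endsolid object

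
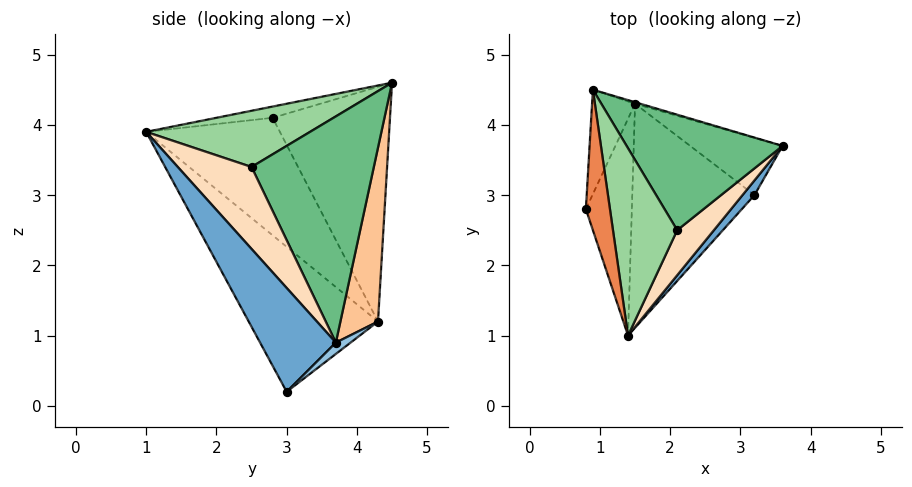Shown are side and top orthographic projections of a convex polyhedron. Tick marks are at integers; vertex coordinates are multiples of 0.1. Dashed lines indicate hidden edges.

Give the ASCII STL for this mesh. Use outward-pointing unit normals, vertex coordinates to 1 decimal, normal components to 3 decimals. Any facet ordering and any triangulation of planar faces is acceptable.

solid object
 facet normal 0.821 -0.564 0.095
  outer loop
   vertex 3.2 3.0 0.2
   vertex 3.6 3.7 0.9
   vertex 1.4 1.0 3.9
  endloop
 endfacet
 facet normal 0.090 0.678 -0.729
  outer loop
   vertex 1.5 4.3 1.2
   vertex 3.6 3.7 0.9
   vertex 3.2 3.0 0.2
  endloop
 endfacet
 facet normal -0.899 -0.261 -0.352
  outer loop
   vertex 1.5 4.3 1.2
   vertex 1.4 1.0 3.9
   vertex 0.8 2.8 4.1
  endloop
 endfacet
 facet normal -0.683 -0.450 -0.575
  outer loop
   vertex 1.5 4.3 1.2
   vertex 3.2 3.0 0.2
   vertex 1.4 1.0 3.9
  endloop
 endfacet
 facet normal -0.411 -0.235 0.881
  outer loop
   vertex 0.9 4.5 4.6
   vertex 0.8 2.8 4.1
   vertex 1.4 1.0 3.9
  endloop
 endfacet
 facet normal -0.978 0.110 -0.179
  outer loop
   vertex 0.9 4.5 4.6
   vertex 1.5 4.3 1.2
   vertex 0.8 2.8 4.1
  endloop
 endfacet
 facet normal 0.274 0.962 -0.008
  outer loop
   vertex 0.9 4.5 4.6
   vertex 3.6 3.7 0.9
   vertex 1.5 4.3 1.2
  endloop
 endfacet
 facet normal 0.877 -0.278 0.392
  outer loop
   vertex 2.1 2.5 3.4
   vertex 1.4 1.0 3.9
   vertex 3.6 3.7 0.9
  endloop
 endfacet
 facet normal 0.814 0.152 0.561
  outer loop
   vertex 2.1 2.5 3.4
   vertex 3.6 3.7 0.9
   vertex 0.9 4.5 4.6
  endloop
 endfacet
 facet normal 0.657 -0.056 0.751
  outer loop
   vertex 2.1 2.5 3.4
   vertex 0.9 4.5 4.6
   vertex 1.4 1.0 3.9
  endloop
 endfacet
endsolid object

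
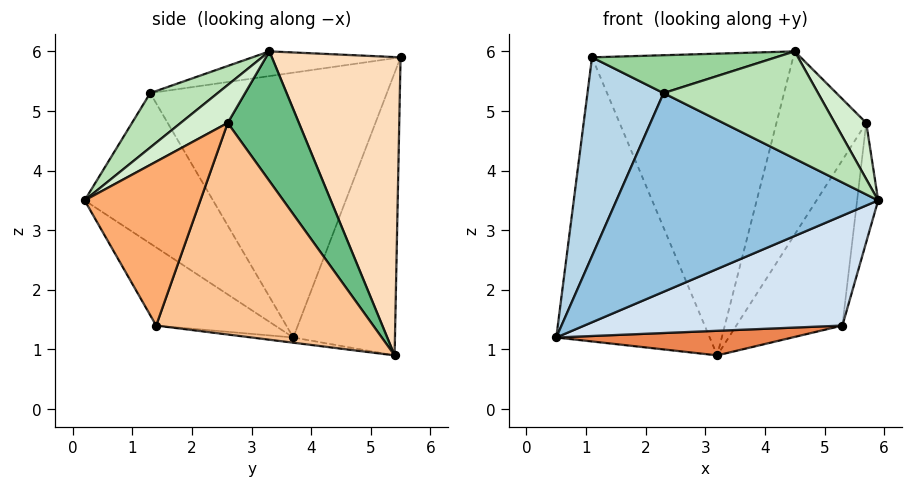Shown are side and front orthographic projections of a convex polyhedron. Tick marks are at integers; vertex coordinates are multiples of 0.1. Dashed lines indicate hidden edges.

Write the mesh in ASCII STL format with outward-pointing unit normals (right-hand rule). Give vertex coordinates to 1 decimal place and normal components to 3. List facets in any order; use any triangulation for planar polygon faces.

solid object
 facet normal -0.536 0.809 -0.241
  outer loop
   vertex 1.1 5.5 5.9
   vertex 3.2 5.4 0.9
   vertex 0.5 3.7 1.2
  endloop
 endfacet
 facet normal -0.418 -0.852 -0.315
  outer loop
   vertex 2.3 1.3 5.3
   vertex 0.5 3.7 1.2
   vertex 5.9 0.2 3.5
  endloop
 endfacet
 facet normal -0.926 -0.298 0.232
  outer loop
   vertex 2.3 1.3 5.3
   vertex 1.1 5.5 5.9
   vertex 0.5 3.7 1.2
  endloop
 endfacet
 facet normal -0.389 -0.843 -0.371
  outer loop
   vertex 5.3 1.4 1.4
   vertex 5.9 0.2 3.5
   vertex 0.5 3.7 1.2
  endloop
 endfacet
 facet normal -0.024 -0.136 -0.990
  outer loop
   vertex 5.3 1.4 1.4
   vertex 0.5 3.7 1.2
   vertex 3.2 5.4 0.9
  endloop
 endfacet
 facet normal 0.968 0.176 -0.176
  outer loop
   vertex 5.7 2.6 4.8
   vertex 5.9 0.2 3.5
   vertex 5.3 1.4 1.4
  endloop
 endfacet
 facet normal 0.869 0.425 -0.252
  outer loop
   vertex 5.7 2.6 4.8
   vertex 5.3 1.4 1.4
   vertex 3.2 5.4 0.9
  endloop
 endfacet
 facet normal 0.527 0.824 0.205
  outer loop
   vertex 4.5 3.3 6.0
   vertex 3.2 5.4 0.9
   vertex 1.1 5.5 5.9
  endloop
 endfacet
 facet normal 0.613 0.773 0.162
  outer loop
   vertex 4.5 3.3 6.0
   vertex 5.7 2.6 4.8
   vertex 3.2 5.4 0.9
  endloop
 endfacet
 facet normal -0.145 -0.181 0.973
  outer loop
   vertex 4.5 3.3 6.0
   vertex 1.1 5.5 5.9
   vertex 2.3 1.3 5.3
  endloop
 endfacet
 facet normal 0.237 -0.543 0.806
  outer loop
   vertex 4.5 3.3 6.0
   vertex 2.3 1.3 5.3
   vertex 5.9 0.2 3.5
  endloop
 endfacet
 facet normal 0.544 -0.364 0.756
  outer loop
   vertex 4.5 3.3 6.0
   vertex 5.9 0.2 3.5
   vertex 5.7 2.6 4.8
  endloop
 endfacet
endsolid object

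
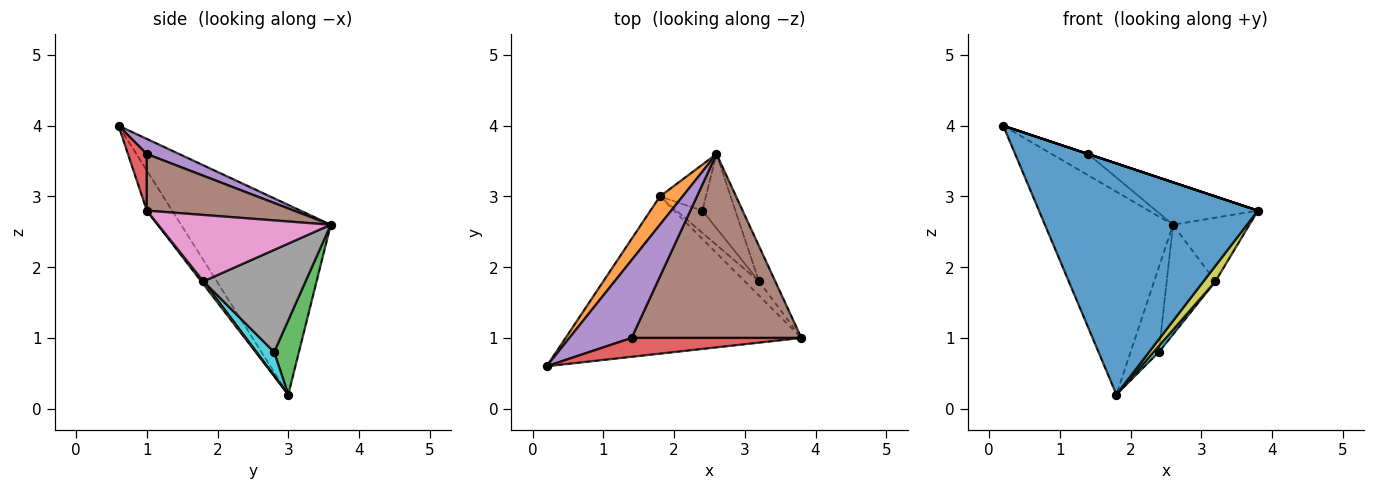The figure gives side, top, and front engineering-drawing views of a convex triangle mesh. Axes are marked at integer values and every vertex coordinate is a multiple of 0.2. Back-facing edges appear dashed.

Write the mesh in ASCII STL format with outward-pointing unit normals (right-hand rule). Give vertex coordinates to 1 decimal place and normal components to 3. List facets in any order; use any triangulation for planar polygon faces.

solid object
 facet normal -0.095 -0.823 -0.560
  outer loop
   vertex 1.8 3.0 0.2
   vertex 3.8 1.0 2.8
   vertex 0.2 0.6 4.0
  endloop
 endfacet
 facet normal -0.757 0.648 0.090
  outer loop
   vertex 1.8 3.0 0.2
   vertex 0.2 0.6 4.0
   vertex 2.6 3.6 2.6
  endloop
 endfacet
 facet normal 0.610 0.697 -0.377
  outer loop
   vertex 2.4 2.8 0.8
   vertex 1.8 3.0 0.2
   vertex 2.6 3.6 2.6
  endloop
 endfacet
 facet normal 0.316 0.000 0.949
  outer loop
   vertex 1.4 1.0 3.6
   vertex 0.2 0.6 4.0
   vertex 3.8 1.0 2.8
  endloop
 endfacet
 facet normal 0.228 0.256 0.939
  outer loop
   vertex 1.4 1.0 3.6
   vertex 2.6 3.6 2.6
   vertex 0.2 0.6 4.0
  endloop
 endfacet
 facet normal 0.309 0.214 0.927
  outer loop
   vertex 1.4 1.0 3.6
   vertex 3.8 1.0 2.8
   vertex 2.6 3.6 2.6
  endloop
 endfacet
 facet normal 0.892 0.395 -0.219
  outer loop
   vertex 3.2 1.8 1.8
   vertex 2.6 3.6 2.6
   vertex 3.8 1.0 2.8
  endloop
 endfacet
 facet normal 0.867 0.413 -0.280
  outer loop
   vertex 3.2 1.8 1.8
   vertex 2.4 2.8 0.8
   vertex 2.6 3.6 2.6
  endloop
 endfacet
 facet normal 0.133 -0.733 -0.667
  outer loop
   vertex 3.2 1.8 1.8
   vertex 3.8 1.0 2.8
   vertex 1.8 3.0 0.2
  endloop
 endfacet
 facet normal 0.659 -0.198 -0.725
  outer loop
   vertex 3.2 1.8 1.8
   vertex 1.8 3.0 0.2
   vertex 2.4 2.8 0.8
  endloop
 endfacet
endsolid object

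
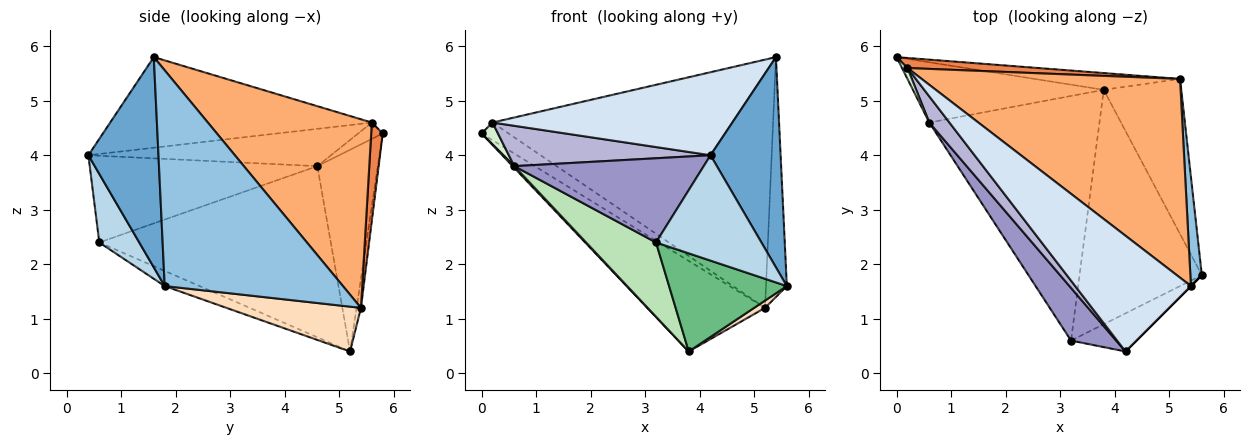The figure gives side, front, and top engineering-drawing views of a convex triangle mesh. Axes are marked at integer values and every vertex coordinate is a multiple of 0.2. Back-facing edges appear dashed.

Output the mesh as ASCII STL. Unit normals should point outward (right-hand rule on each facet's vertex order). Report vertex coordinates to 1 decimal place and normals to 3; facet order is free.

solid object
 facet normal 0.707 -0.707 0.000
  outer loop
   vertex 5.4 1.6 5.8
   vertex 4.2 0.4 4.0
   vertex 5.6 1.8 1.6
  endloop
 endfacet
 facet normal 0.992 0.116 0.053
  outer loop
   vertex 5.2 5.4 1.2
   vertex 5.4 1.6 5.8
   vertex 5.6 1.8 1.6
  endloop
 endfacet
 facet normal 0.336 -0.886 -0.321
  outer loop
   vertex 3.2 0.6 2.4
   vertex 5.6 1.8 1.6
   vertex 4.2 0.4 4.0
  endloop
 endfacet
 facet normal -0.537 -0.492 0.686
  outer loop
   vertex 0.2 5.6 4.6
   vertex 4.2 0.4 4.0
   vertex 5.4 1.6 5.8
  endloop
 endfacet
 facet normal 0.349 0.814 0.465
  outer loop
   vertex 0.2 5.6 4.6
   vertex 5.2 5.4 1.2
   vertex 0.0 5.8 4.4
  endloop
 endfacet
 facet normal 0.415 0.710 0.569
  outer loop
   vertex 0.2 5.6 4.6
   vertex 5.4 1.6 5.8
   vertex 5.2 5.4 1.2
  endloop
 endfacet
 facet normal -0.036 0.983 -0.182
  outer loop
   vertex 3.8 5.2 0.4
   vertex 0.0 5.8 4.4
   vertex 5.2 5.4 1.2
  endloop
 endfacet
 facet normal 0.500 -0.041 -0.865
  outer loop
   vertex 3.8 5.2 0.4
   vertex 5.2 5.4 1.2
   vertex 5.6 1.8 1.6
  endloop
 endfacet
 facet normal -0.114 -0.384 -0.916
  outer loop
   vertex 3.8 5.2 0.4
   vertex 5.6 1.8 1.6
   vertex 3.2 0.6 2.4
  endloop
 endfacet
 facet normal -0.726 -0.020 -0.687
  outer loop
   vertex 0.6 4.6 3.8
   vertex 0.0 5.8 4.4
   vertex 3.8 5.2 0.4
  endloop
 endfacet
 facet normal -0.693 -0.209 -0.690
  outer loop
   vertex 0.6 4.6 3.8
   vertex 3.8 5.2 0.4
   vertex 3.2 0.6 2.4
  endloop
 endfacet
 facet normal -0.802 -0.535 0.267
  outer loop
   vertex 0.6 4.6 3.8
   vertex 0.2 5.6 4.6
   vertex 0.0 5.8 4.4
  endloop
 endfacet
 facet normal -0.714 -0.594 0.372
  outer loop
   vertex 0.6 4.6 3.8
   vertex 3.2 0.6 2.4
   vertex 4.2 0.4 4.0
  endloop
 endfacet
 facet normal -0.710 -0.591 0.383
  outer loop
   vertex 0.6 4.6 3.8
   vertex 4.2 0.4 4.0
   vertex 0.2 5.6 4.6
  endloop
 endfacet
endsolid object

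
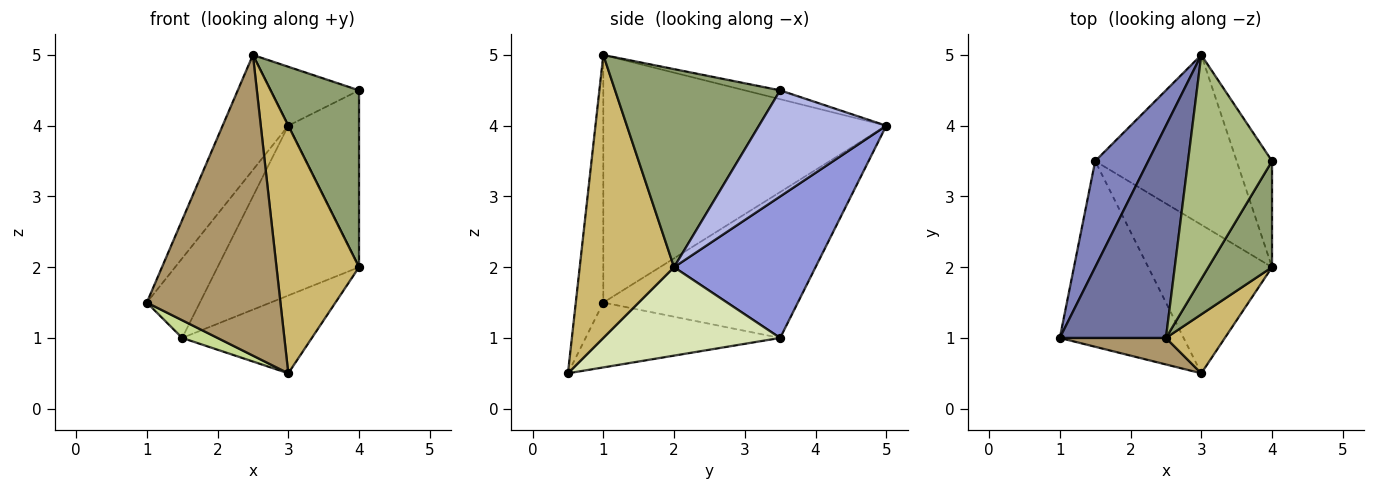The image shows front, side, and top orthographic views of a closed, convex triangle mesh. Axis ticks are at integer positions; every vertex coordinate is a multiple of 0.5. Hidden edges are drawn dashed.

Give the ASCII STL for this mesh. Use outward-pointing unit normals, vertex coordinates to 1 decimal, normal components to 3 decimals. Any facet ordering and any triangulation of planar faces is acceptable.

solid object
 facet normal -0.899 0.209 0.385
  outer loop
   vertex 2.5 1.0 5.0
   vertex 3.0 5.0 4.0
   vertex 1.0 1.0 1.5
  endloop
 endfacet
 facet normal -0.910 0.248 0.331
  outer loop
   vertex 1.5 3.5 1.0
   vertex 1.0 1.0 1.5
   vertex 3.0 5.0 4.0
  endloop
 endfacet
 facet normal 0.577 0.577 -0.577
  outer loop
   vertex 1.5 3.5 1.0
   vertex 3.0 5.0 4.0
   vertex 4.0 2.0 2.0
  endloop
 endfacet
 facet normal 0.839 0.466 -0.280
  outer loop
   vertex 4.0 3.5 4.5
   vertex 4.0 2.0 2.0
   vertex 3.0 5.0 4.0
  endloop
 endfacet
 facet normal 0.848 -0.454 0.273
  outer loop
   vertex 4.0 3.5 4.5
   vertex 2.5 1.0 5.0
   vertex 4.0 2.0 2.0
  endloop
 endfacet
 facet normal -0.101 0.253 0.962
  outer loop
   vertex 4.0 3.5 4.5
   vertex 3.0 5.0 4.0
   vertex 2.5 1.0 5.0
  endloop
 endfacet
 facet normal -0.462 -0.084 -0.883
  outer loop
   vertex 3.0 0.5 0.5
   vertex 1.0 1.0 1.5
   vertex 1.5 3.5 1.0
  endloop
 endfacet
 facet normal 0.535 0.392 -0.749
  outer loop
   vertex 3.0 0.5 0.5
   vertex 1.5 3.5 1.0
   vertex 4.0 2.0 2.0
  endloop
 endfacet
 facet normal -0.201 -0.976 0.086
  outer loop
   vertex 3.0 0.5 0.5
   vertex 2.5 1.0 5.0
   vertex 1.0 1.0 1.5
  endloop
 endfacet
 facet normal 0.743 -0.651 0.155
  outer loop
   vertex 3.0 0.5 0.5
   vertex 4.0 2.0 2.0
   vertex 2.5 1.0 5.0
  endloop
 endfacet
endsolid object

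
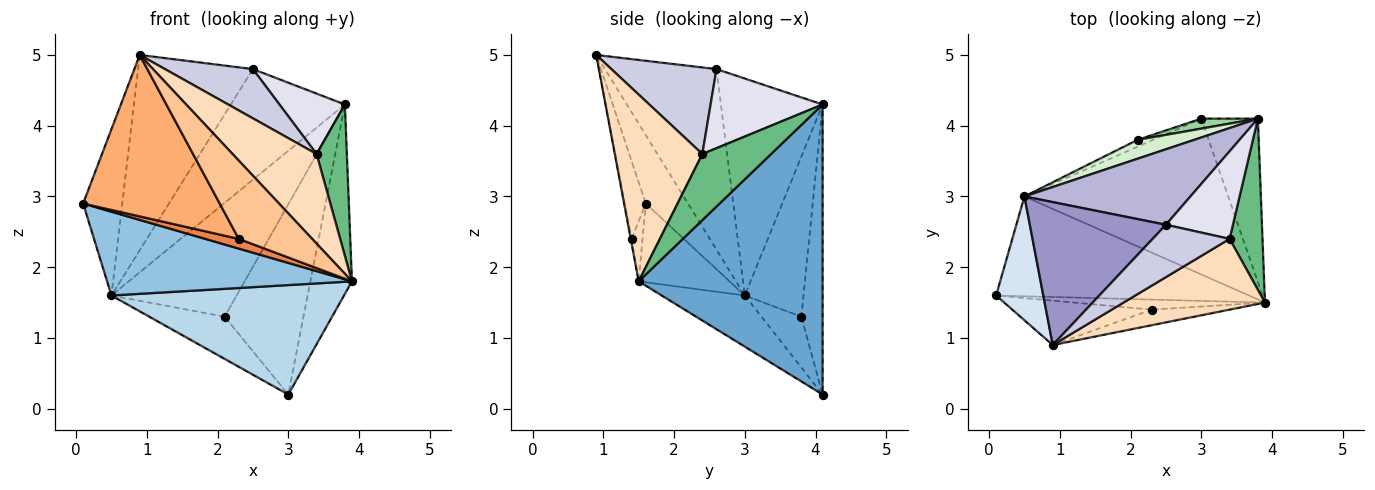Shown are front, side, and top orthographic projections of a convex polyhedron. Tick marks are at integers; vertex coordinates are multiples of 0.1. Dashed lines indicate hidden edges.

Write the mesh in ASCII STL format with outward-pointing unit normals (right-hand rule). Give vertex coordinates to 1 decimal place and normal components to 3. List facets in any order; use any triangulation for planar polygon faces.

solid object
 facet normal 0.958 0.217 -0.187
  outer loop
   vertex 3.8 4.1 4.3
   vertex 3.9 1.5 1.8
   vertex 3.0 4.1 0.2
  endloop
 endfacet
 facet normal -0.232 -0.625 -0.745
  outer loop
   vertex 0.5 3.0 1.6
   vertex 3.9 1.5 1.8
   vertex 0.1 1.6 2.9
  endloop
 endfacet
 facet normal -0.201 -0.563 -0.802
  outer loop
   vertex 0.5 3.0 1.6
   vertex 3.0 4.1 0.2
   vertex 3.9 1.5 1.8
  endloop
 endfacet
 facet normal -0.655 0.606 0.451
  outer loop
   vertex 0.5 3.0 1.6
   vertex 0.1 1.6 2.9
   vertex 0.9 0.9 5.0
  endloop
 endfacet
 facet normal -0.221 -0.676 -0.702
  outer loop
   vertex 2.3 1.4 2.4
   vertex 0.1 1.6 2.9
   vertex 3.9 1.5 1.8
  endloop
 endfacet
 facet normal -0.146 -0.954 -0.262
  outer loop
   vertex 2.3 1.4 2.4
   vertex 0.9 0.9 5.0
   vertex 0.1 1.6 2.9
  endloop
 endfacet
 facet normal -0.012 -0.981 -0.195
  outer loop
   vertex 2.3 1.4 2.4
   vertex 3.9 1.5 1.8
   vertex 0.9 0.9 5.0
  endloop
 endfacet
 facet normal 0.633 -0.608 0.480
  outer loop
   vertex 3.4 2.4 3.6
   vertex 0.9 0.9 5.0
   vertex 3.9 1.5 1.8
  endloop
 endfacet
 facet normal 0.833 -0.367 0.415
  outer loop
   vertex 3.4 2.4 3.6
   vertex 3.9 1.5 1.8
   vertex 3.8 4.1 4.3
  endloop
 endfacet
 facet normal -0.260 0.964 0.051
  outer loop
   vertex 2.1 3.8 1.3
   vertex 3.8 4.1 4.3
   vertex 3.0 4.1 0.2
  endloop
 endfacet
 facet normal -0.464 0.875 -0.141
  outer loop
   vertex 2.1 3.8 1.3
   vertex 3.0 4.1 0.2
   vertex 0.5 3.0 1.6
  endloop
 endfacet
 facet normal -0.420 0.895 0.148
  outer loop
   vertex 2.1 3.8 1.3
   vertex 0.5 3.0 1.6
   vertex 3.8 4.1 4.3
  endloop
 endfacet
 facet normal -0.617 0.635 0.465
  outer loop
   vertex 2.5 2.6 4.8
   vertex 0.5 3.0 1.6
   vertex 0.9 0.9 5.0
  endloop
 endfacet
 facet normal -0.593 0.665 0.454
  outer loop
   vertex 2.5 2.6 4.8
   vertex 3.8 4.1 4.3
   vertex 0.5 3.0 1.6
  endloop
 endfacet
 facet normal 0.634 -0.530 0.564
  outer loop
   vertex 2.5 2.6 4.8
   vertex 0.9 0.9 5.0
   vertex 3.4 2.4 3.6
  endloop
 endfacet
 facet normal 0.697 -0.407 0.590
  outer loop
   vertex 2.5 2.6 4.8
   vertex 3.4 2.4 3.6
   vertex 3.8 4.1 4.3
  endloop
 endfacet
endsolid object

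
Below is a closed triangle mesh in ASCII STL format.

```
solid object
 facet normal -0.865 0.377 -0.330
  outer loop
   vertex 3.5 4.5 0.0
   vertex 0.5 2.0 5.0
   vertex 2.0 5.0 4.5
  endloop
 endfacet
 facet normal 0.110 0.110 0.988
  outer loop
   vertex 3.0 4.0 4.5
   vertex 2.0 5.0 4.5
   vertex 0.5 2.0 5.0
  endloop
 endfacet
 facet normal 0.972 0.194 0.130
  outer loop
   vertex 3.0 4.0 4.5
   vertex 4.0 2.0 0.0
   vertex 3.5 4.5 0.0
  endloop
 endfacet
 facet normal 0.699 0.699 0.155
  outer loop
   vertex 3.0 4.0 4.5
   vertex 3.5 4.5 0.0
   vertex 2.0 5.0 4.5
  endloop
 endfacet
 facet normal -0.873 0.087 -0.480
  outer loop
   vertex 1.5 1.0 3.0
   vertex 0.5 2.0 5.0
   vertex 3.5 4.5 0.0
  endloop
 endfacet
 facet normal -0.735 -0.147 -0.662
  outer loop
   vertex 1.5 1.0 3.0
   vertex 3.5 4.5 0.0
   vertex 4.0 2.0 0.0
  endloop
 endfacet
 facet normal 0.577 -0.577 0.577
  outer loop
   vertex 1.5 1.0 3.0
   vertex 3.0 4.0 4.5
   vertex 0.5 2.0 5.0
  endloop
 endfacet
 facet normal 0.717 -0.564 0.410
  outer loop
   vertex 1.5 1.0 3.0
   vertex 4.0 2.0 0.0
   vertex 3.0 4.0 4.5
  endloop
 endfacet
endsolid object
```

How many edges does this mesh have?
12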